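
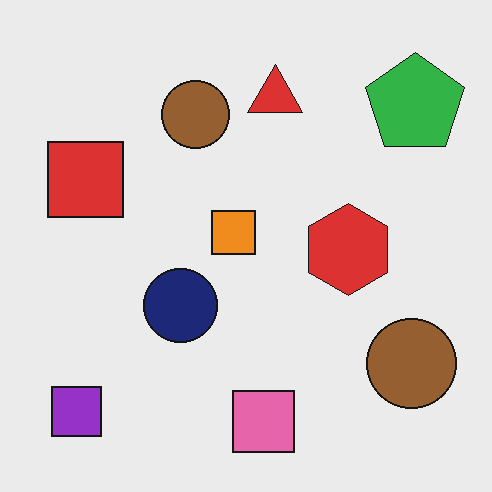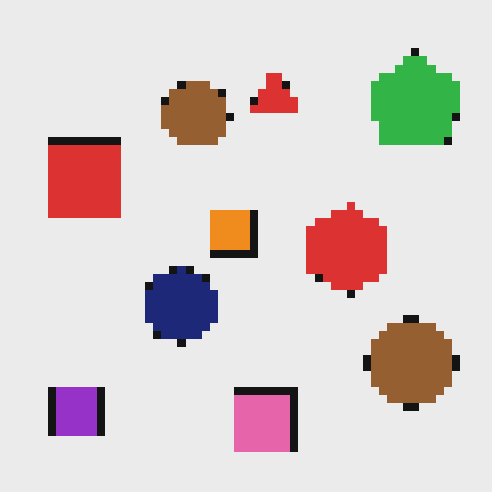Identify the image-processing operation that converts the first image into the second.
It was pixelated into visible square blocks.

Shapes are reduced to large square blocks; fine edges and outlines are lost — a downscale-then-upscale (mosaic) effect.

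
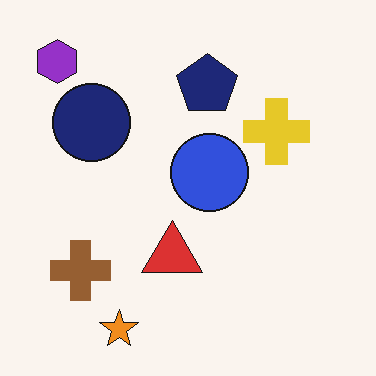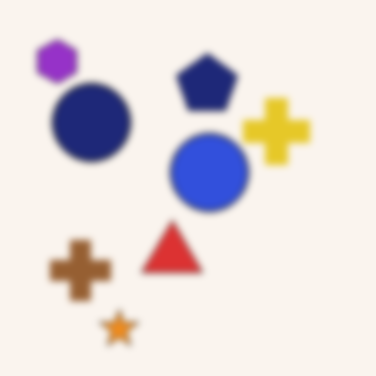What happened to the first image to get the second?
This is the original image moderately blurred.

Shape edges and outlines are uniformly softened across the whole image.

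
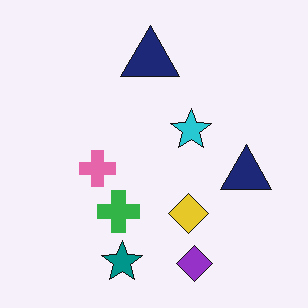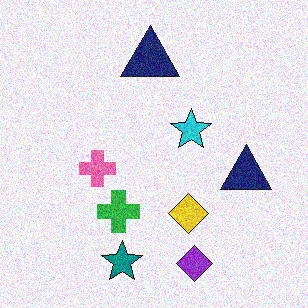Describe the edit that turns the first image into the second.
The image was degraded with moderate additive noise.

Random speckle covers the whole image, including the flat background.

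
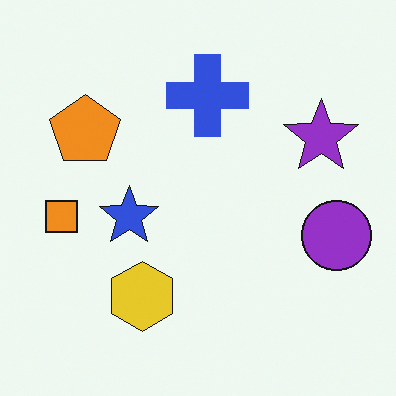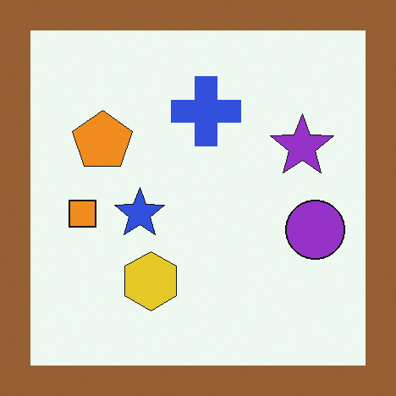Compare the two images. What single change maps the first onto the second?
Framed with a brown border.

A solid brown frame runs around the edge of the second image, with the content slightly shrunk inside it.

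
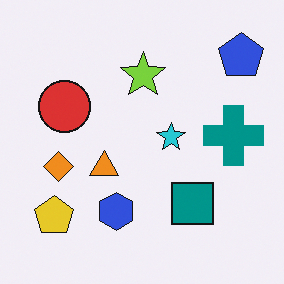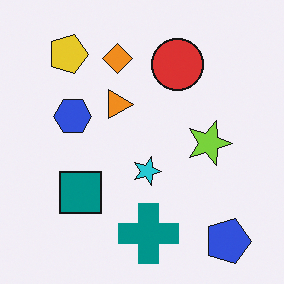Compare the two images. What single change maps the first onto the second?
It was rotated 90° clockwise.

The blue pentagon sits in the top-right of the first image and the bottom-right of the second — consistent with a whole-image 90° clockwise rotation.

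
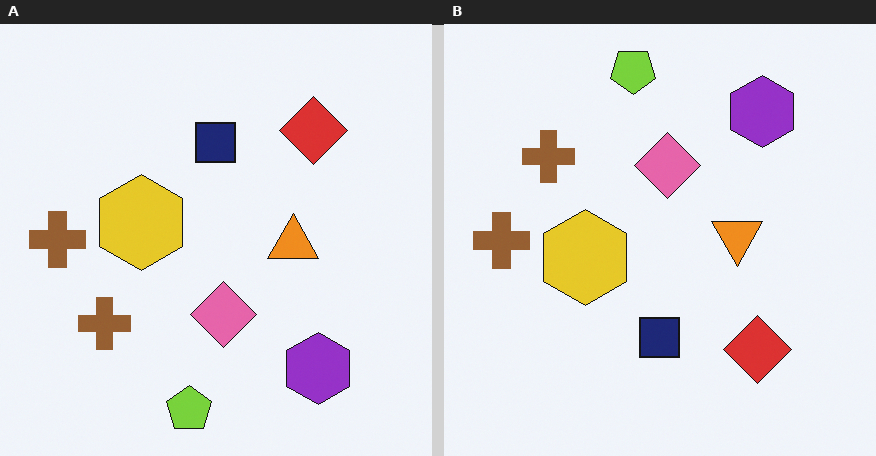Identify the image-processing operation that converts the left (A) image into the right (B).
The right (B) image is the left (A) flipped vertically (top ↔ bottom).

The lime pentagon is in the bottom of the left (A) image and the top of the right (B) — shapes on opposite sides of the horizontal midline have swapped in a mirror flip.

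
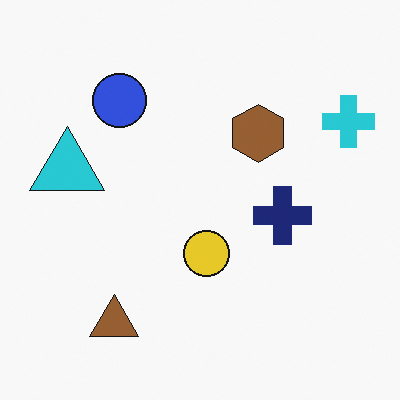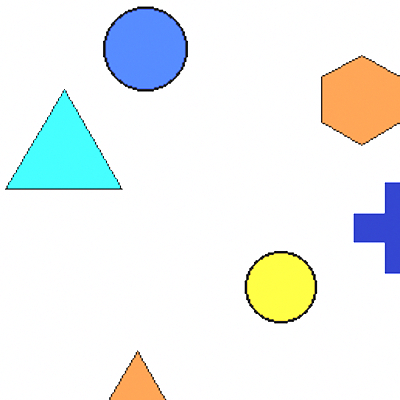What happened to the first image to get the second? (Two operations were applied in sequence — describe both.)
It was cropped slightly and scaled back up, then noticeably brightened.

The visible shapes are larger and the field of view is narrower; shapes near the original edges may be partly or wholly outside the frame — a crop-and-rescale. Every pixel — background and shapes alike — is uniformly brightened.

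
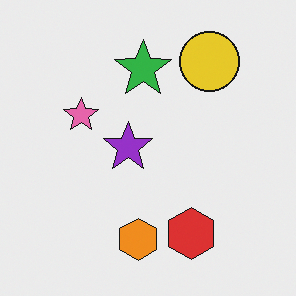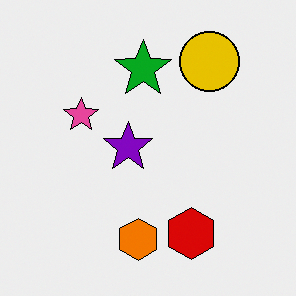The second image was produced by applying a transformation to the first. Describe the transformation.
It was given slightly increased contrast.

Tones are pushed away from mid-grey across the whole image — a global contrast change.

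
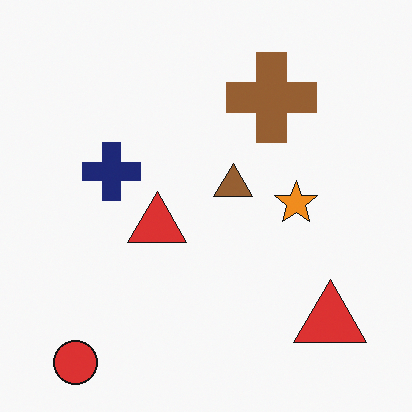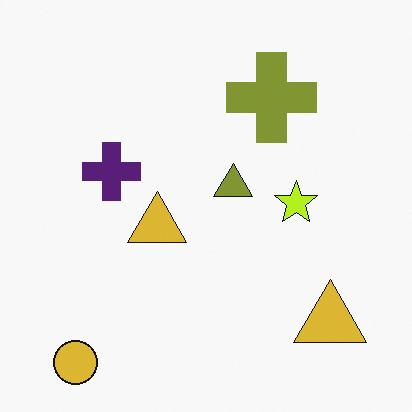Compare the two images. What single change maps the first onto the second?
The second image is the first hue-shifted slightly.

Every shape's color has rotated by the same amount around the hue wheel — a uniform hue shift.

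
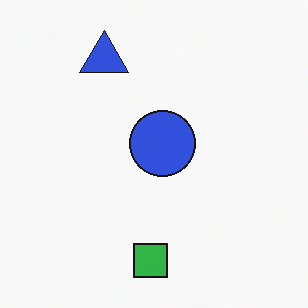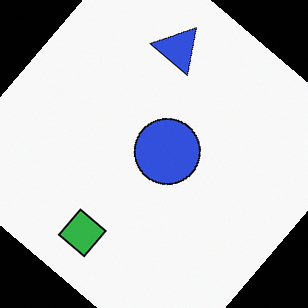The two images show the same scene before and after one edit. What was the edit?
The second image is the first rotated clockwise by a large amount — several tens of degrees.

Every shape is tilted by the same angle and the image corners show triangular fill wedges — a whole-image rotation by a non-right angle.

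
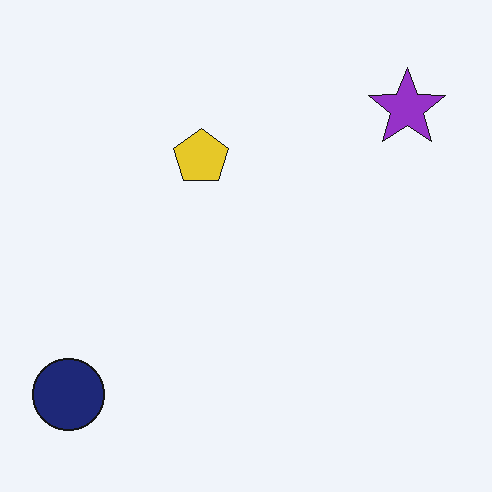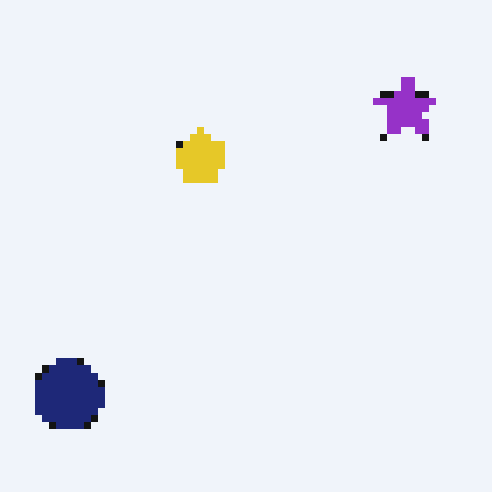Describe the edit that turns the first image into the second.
This is the original image moderately pixelated.

Shapes are reduced to large square blocks; fine edges and outlines are lost — a downscale-then-upscale (mosaic) effect.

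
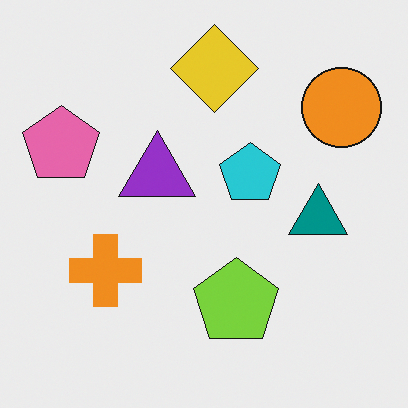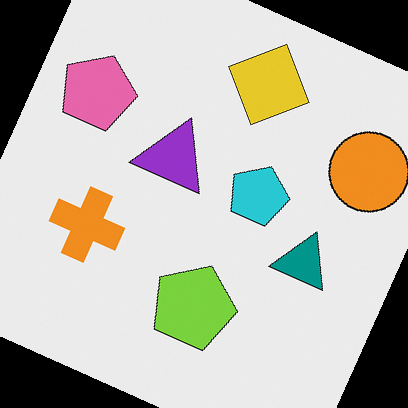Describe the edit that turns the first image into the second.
This is the original image rotated clockwise by a moderate amount.

Every shape is tilted by the same angle and the image corners show triangular fill wedges — a whole-image rotation by a non-right angle.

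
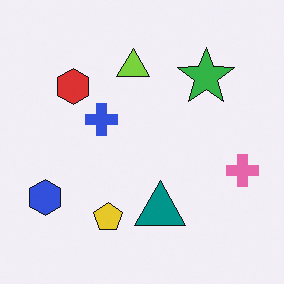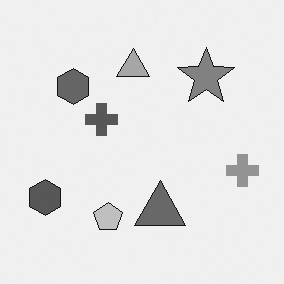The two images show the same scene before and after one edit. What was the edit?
Converted to grayscale.

All color is removed — every shape is now a shade of grey.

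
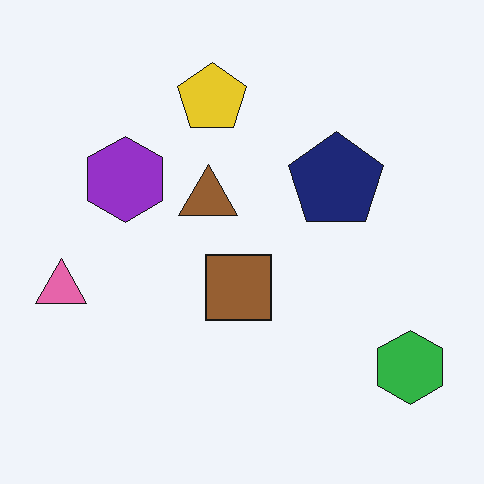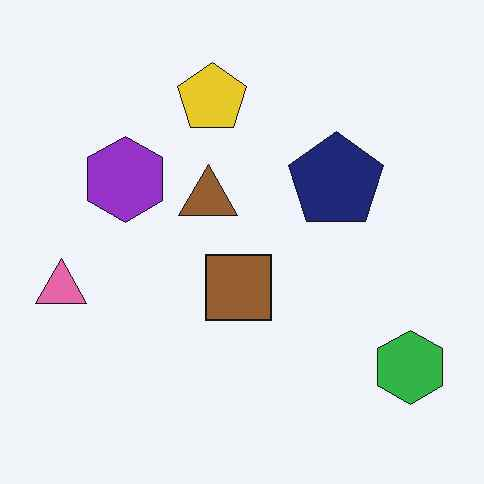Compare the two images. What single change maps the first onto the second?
It was JPEG-compressed with visible artifacts.

Blocky 8×8 compression artifacts appear around shape edges and the flat background shows ringing — characteristic JPEG degradation.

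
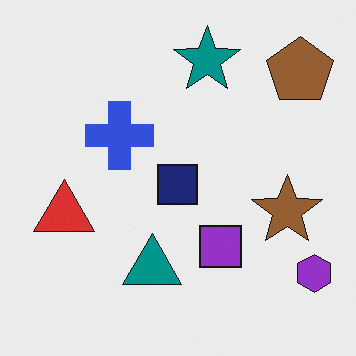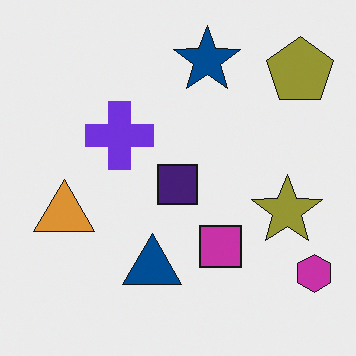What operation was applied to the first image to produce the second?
It was hue-shifted by a small amount.

Every shape's color has rotated by the same amount around the hue wheel — a uniform hue shift.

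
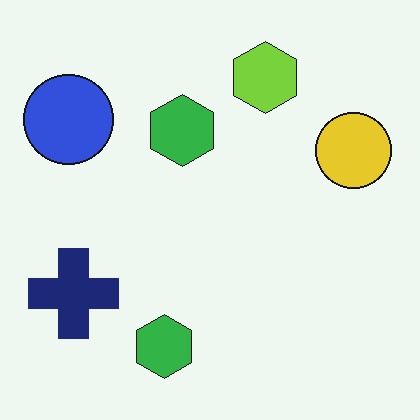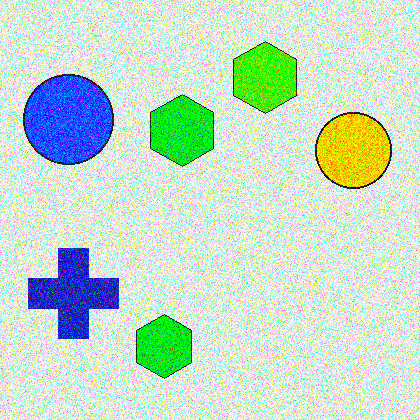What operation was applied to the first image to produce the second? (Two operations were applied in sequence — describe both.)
The second image is the first degraded with a thick layer of grain, then made much more vivid (saturation change).

Random speckle covers the whole image, including the flat background. All colors are more vivid — a global saturation change.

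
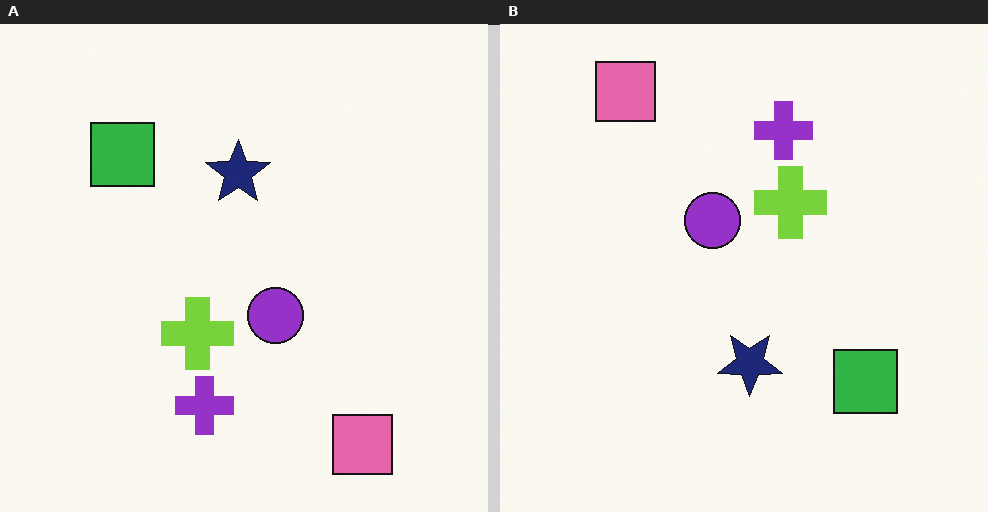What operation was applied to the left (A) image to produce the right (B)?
It was rotated 180°.

The pink square sits in the bottom-right of the left (A) image and the top-left of the right (B) — consistent with a whole-image 180° rotation.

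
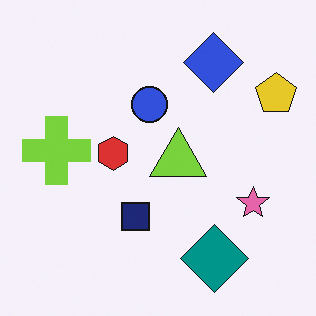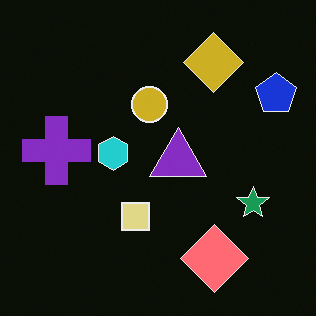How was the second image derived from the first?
It was color-inverted (negative).

The light background has become dark and every shape's color is its complement — a photographic negative.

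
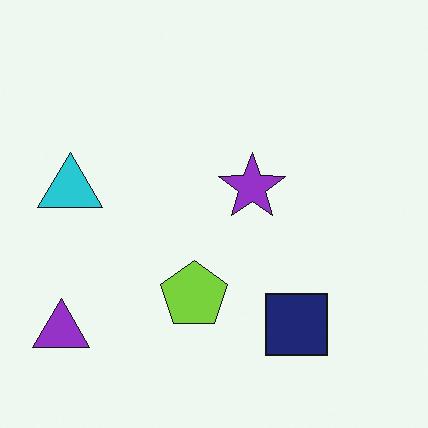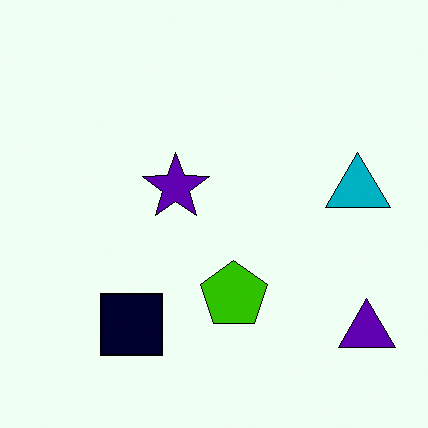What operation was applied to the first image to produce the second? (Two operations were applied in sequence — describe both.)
The transformation is: flipped horizontally (left ↔ right), then given much higher contrast.

The purple triangle is in the bottom-left of the first image and the bottom-right of the second — shapes on opposite sides of the vertical midline have swapped in a mirror flip. Tones are pushed away from mid-grey across the whole image — a global contrast change.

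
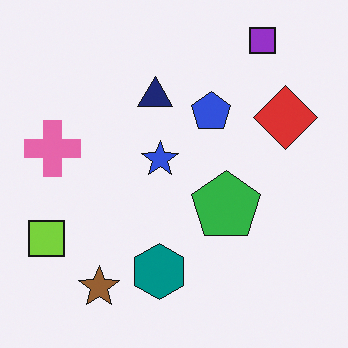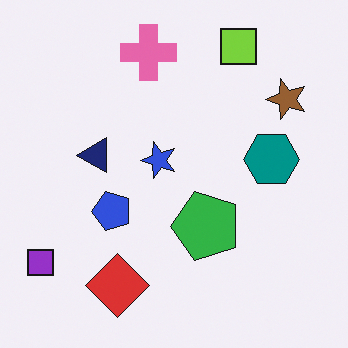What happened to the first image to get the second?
It was transposed (reflected across the top-left ↔ bottom-right diagonal).

Shapes have swapped their row and column positions — what was in the top-right is now in the bottom-left — a diagonal reflection.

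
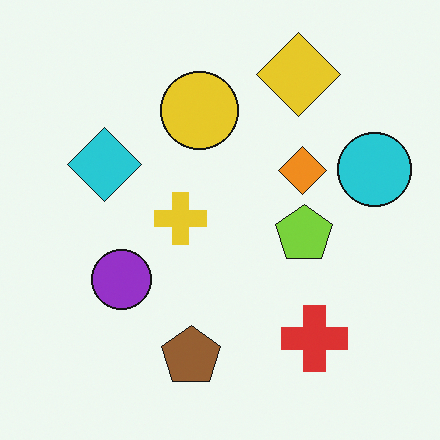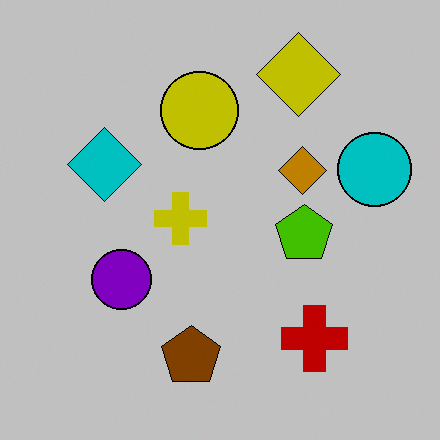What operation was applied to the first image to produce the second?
It was heavily posterized to just a handful of flat colors.

Each flat color has snapped to a coarser quantized level — most visibly, the near-white background has dropped to a flat grey.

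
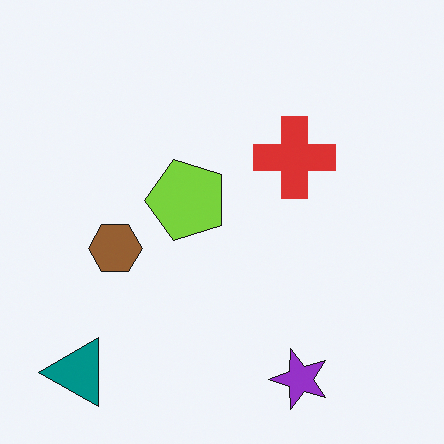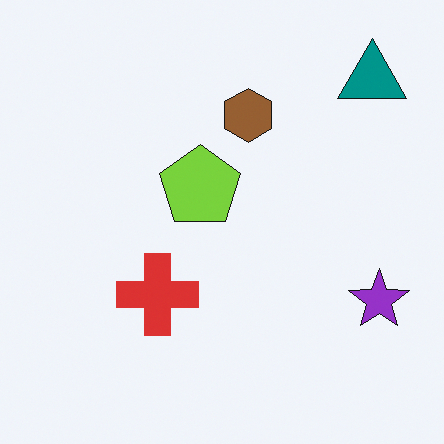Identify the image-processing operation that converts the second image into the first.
The first image is the second transposed (reflected across the top-left ↔ bottom-right diagonal).

Shapes have swapped their row and column positions — what was in the top-right is now in the bottom-left — a diagonal reflection.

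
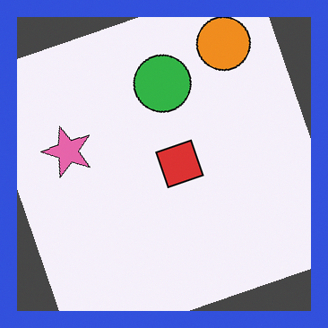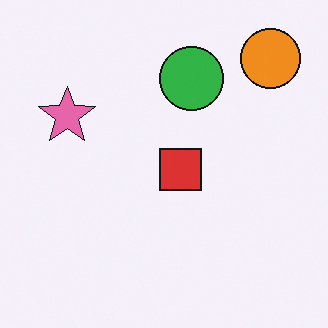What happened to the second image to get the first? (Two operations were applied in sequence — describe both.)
This is the original image rotated counter-clockwise by a clearly visible amount, then framed with a blue border.

Every shape is tilted by the same angle and the image corners show triangular fill wedges — a whole-image rotation by a non-right angle. A solid blue frame runs around the edge of the first image, with the content slightly shrunk inside it.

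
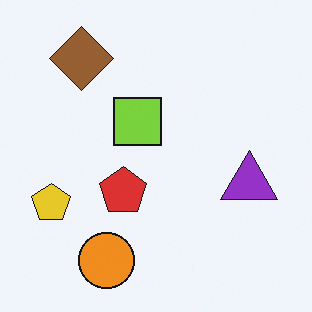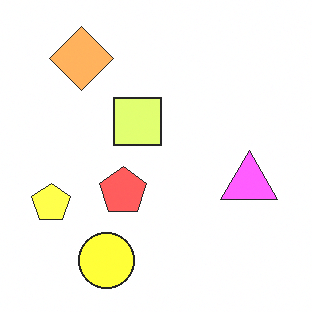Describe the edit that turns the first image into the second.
The second image is the first brightened a lot.

Every pixel — background and shapes alike — is uniformly brightened.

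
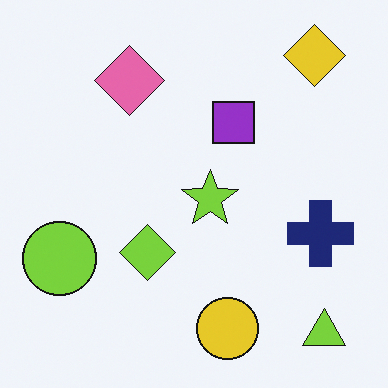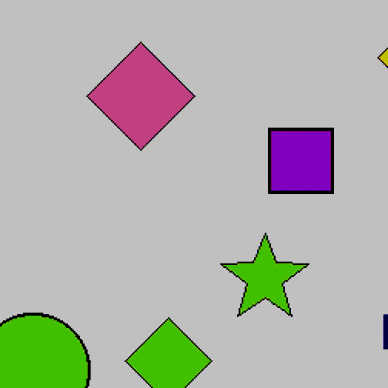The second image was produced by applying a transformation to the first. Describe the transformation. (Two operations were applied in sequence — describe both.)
The second image is the first cropped to a modestly smaller region and rescaled, then heavily posterized to just a handful of flat colors.

The visible shapes are larger and the field of view is narrower; shapes near the original edges may be partly or wholly outside the frame — a crop-and-rescale. Each flat color has snapped to a coarser quantized level — most visibly, the near-white background has dropped to a flat grey.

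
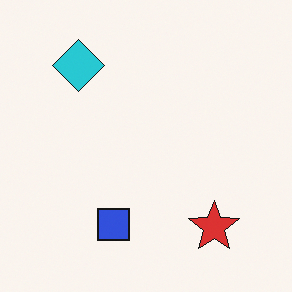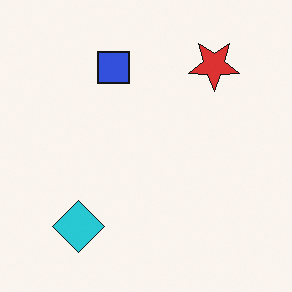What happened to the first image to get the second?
This is the original image flipped vertically (top ↔ bottom).

The cyan diamond is in the top-left of the first image and the bottom-left of the second — shapes on opposite sides of the horizontal midline have swapped in a mirror flip.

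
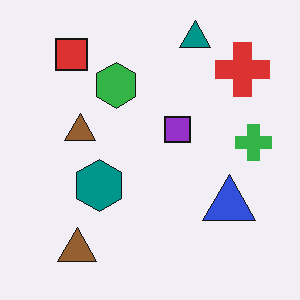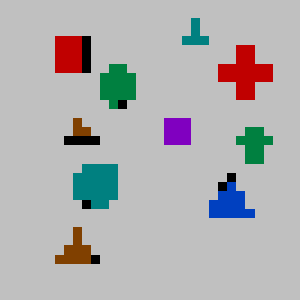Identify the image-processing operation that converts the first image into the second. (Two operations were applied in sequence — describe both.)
Heavily posterized to just a handful of flat colors, then heavily pixelated into large blocks.

Each flat color has snapped to a coarser quantized level — most visibly, the near-white background has dropped to a flat grey. Shapes are reduced to large square blocks; fine edges and outlines are lost — a downscale-then-upscale (mosaic) effect.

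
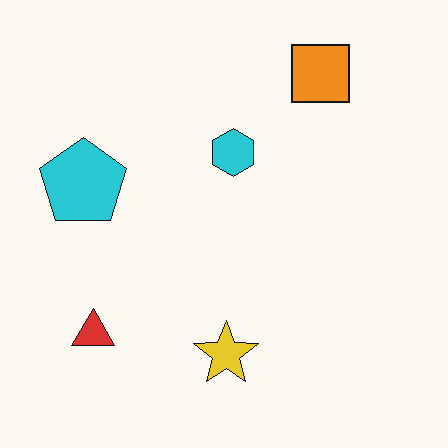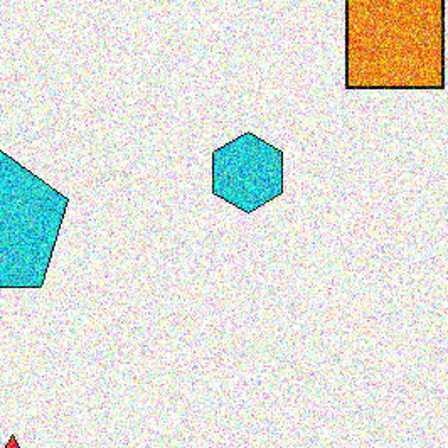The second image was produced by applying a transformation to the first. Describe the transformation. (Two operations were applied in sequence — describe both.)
The second image is the first degraded with strong gaussian noise, then cropped to a noticeably smaller region and rescaled.

Random speckle covers the whole image, including the flat background. The visible shapes are larger and the field of view is narrower; shapes near the original edges may be partly or wholly outside the frame — a crop-and-rescale.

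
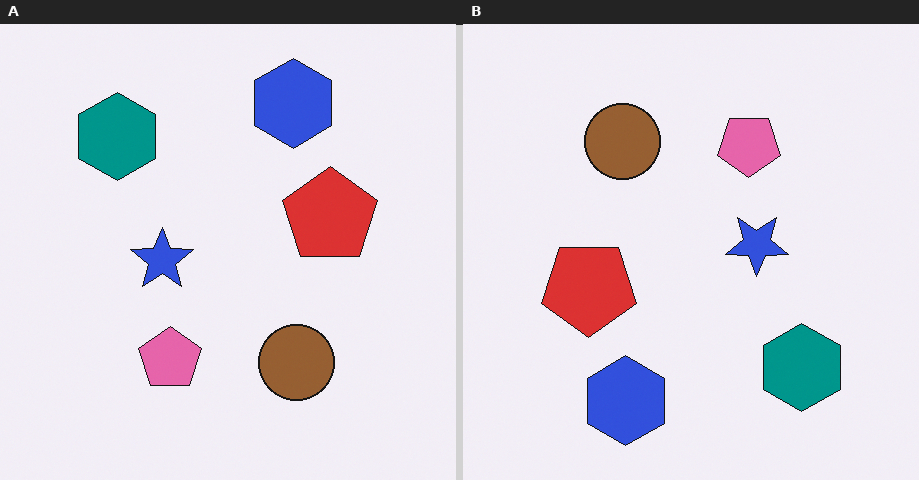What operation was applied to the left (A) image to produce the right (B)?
It was rotated 180°.

The blue hexagon sits in the top of the left (A) image and the bottom of the right (B) — consistent with a whole-image 180° rotation.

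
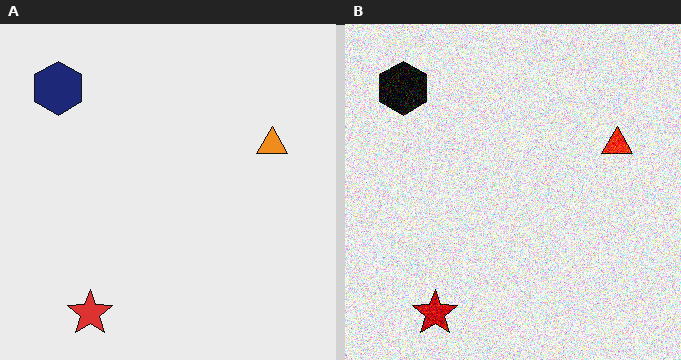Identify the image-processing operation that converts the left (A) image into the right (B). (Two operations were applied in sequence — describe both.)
The image was given much higher contrast, then degraded with a thick layer of grain.

Tones are pushed away from mid-grey across the whole image — a global contrast change. Random speckle covers the whole image, including the flat background.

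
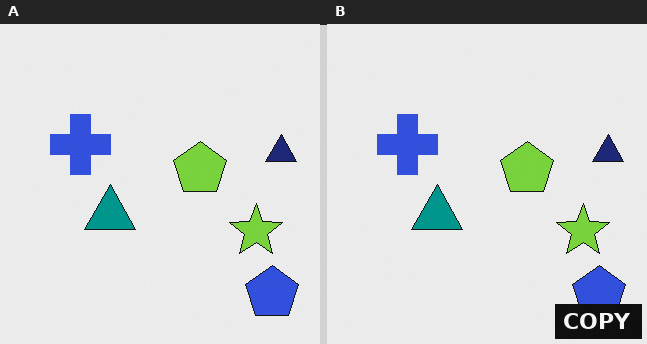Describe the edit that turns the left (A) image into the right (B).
The image was watermarked with the text "COPY" in the lower-right corner.

A dark label reading "COPY" appears in the lower-right corner.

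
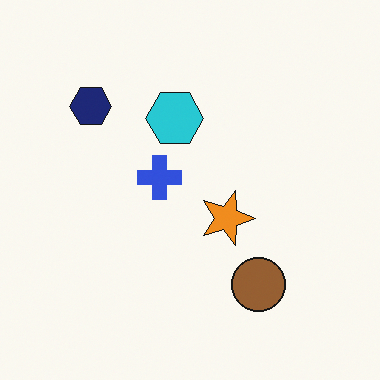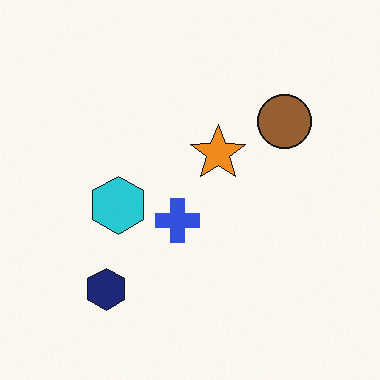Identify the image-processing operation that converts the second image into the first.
The transformation is: rotated 90° clockwise.

The navy hexagon sits in the bottom-left of the second image and the top-left of the first — consistent with a whole-image 90° clockwise rotation.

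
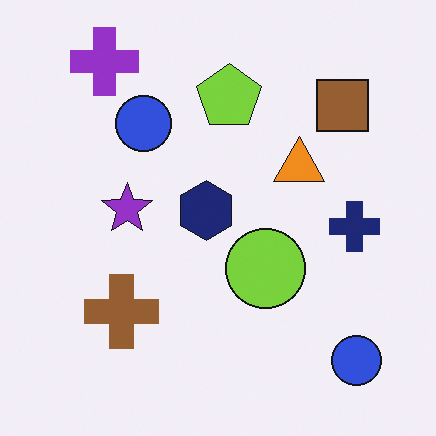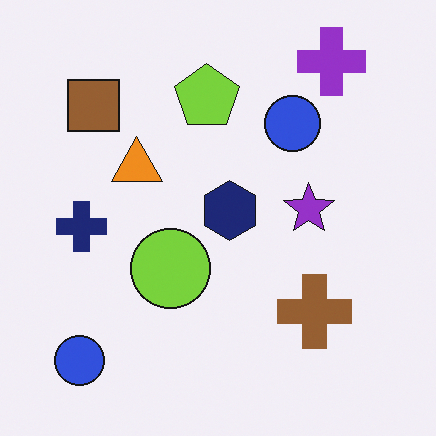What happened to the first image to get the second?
Flipped horizontally (left ↔ right).

The navy cross is in the right of the first image and the left of the second — shapes on opposite sides of the vertical midline have swapped in a mirror flip.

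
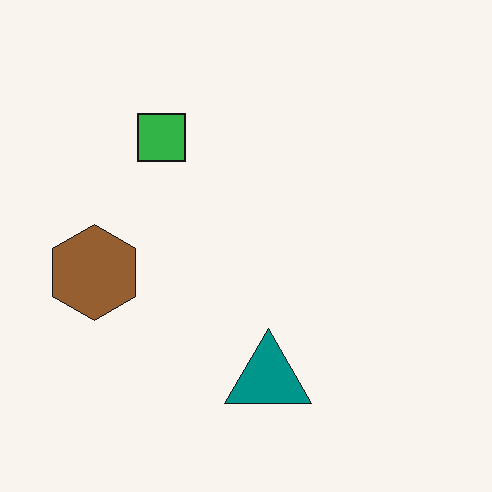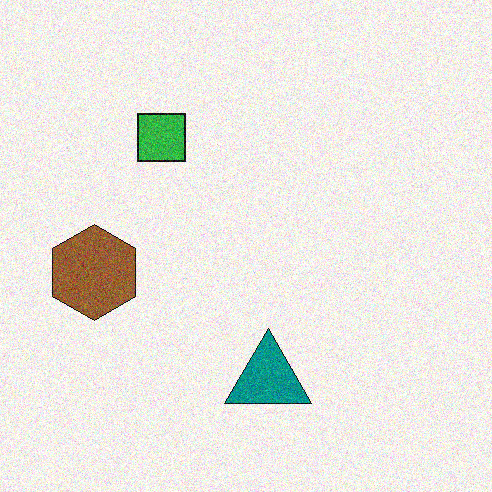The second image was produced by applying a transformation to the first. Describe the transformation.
The second image is the first degraded with moderate additive noise.

Random speckle covers the whole image, including the flat background.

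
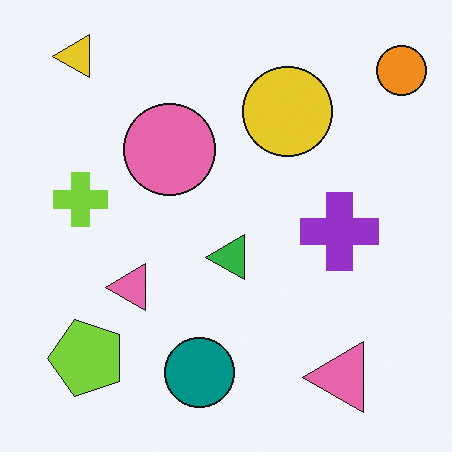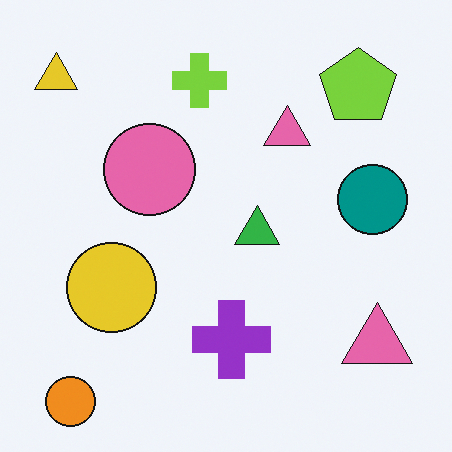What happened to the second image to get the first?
Transposed (reflected across the top-left ↔ bottom-right diagonal).

Shapes have swapped their row and column positions — what was in the top-right is now in the bottom-left — a diagonal reflection.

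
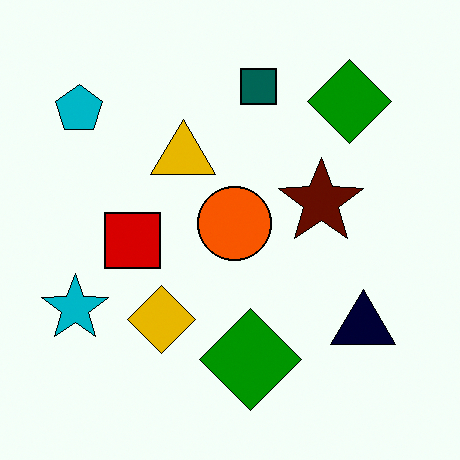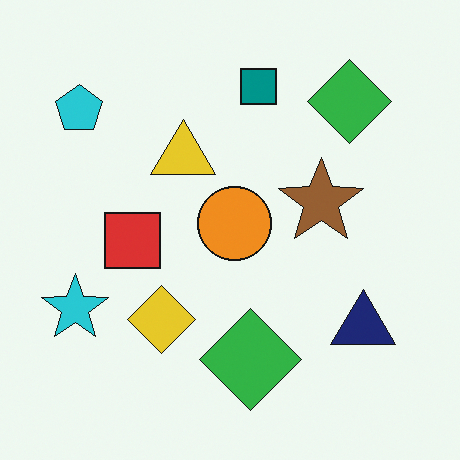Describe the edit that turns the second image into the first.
It was given much higher contrast.

Tones are pushed away from mid-grey across the whole image — a global contrast change.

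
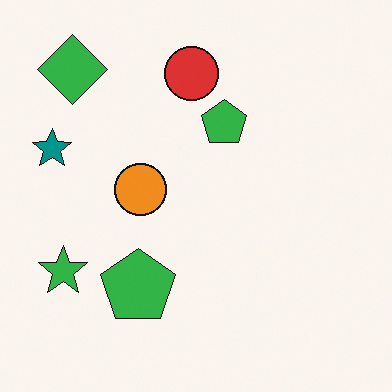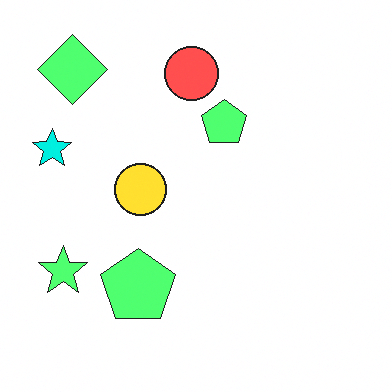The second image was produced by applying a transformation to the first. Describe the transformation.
This is the original image brightened a lot.

Every pixel — background and shapes alike — is uniformly brightened.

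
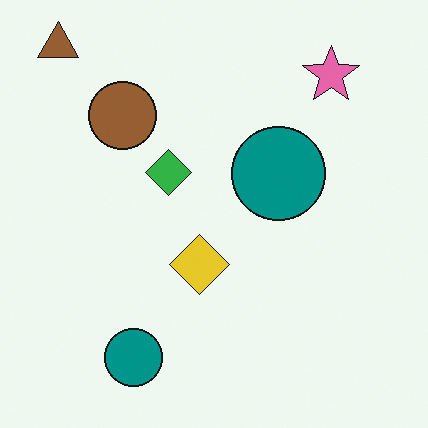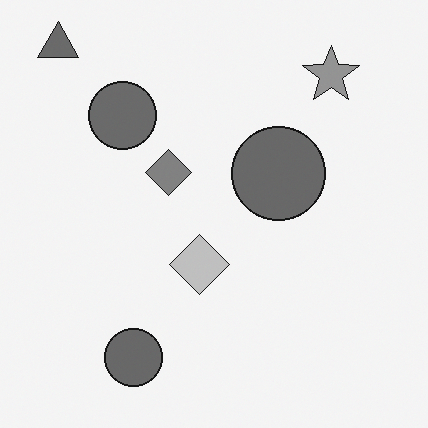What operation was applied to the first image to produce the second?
Converted to grayscale.

All color is removed — every shape is now a shade of grey.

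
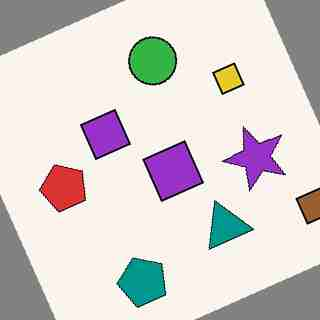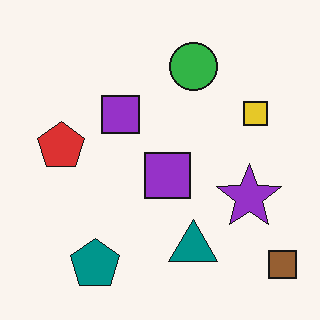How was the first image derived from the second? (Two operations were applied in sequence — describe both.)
It was rotated counter-clockwise by a moderate amount, then heavily JPEG-compressed with obvious blocking artifacts.

Every shape is tilted by the same angle and the image corners show triangular fill wedges — a whole-image rotation by a non-right angle. Blocky 8×8 compression artifacts appear around shape edges and the flat background shows ringing — characteristic JPEG degradation.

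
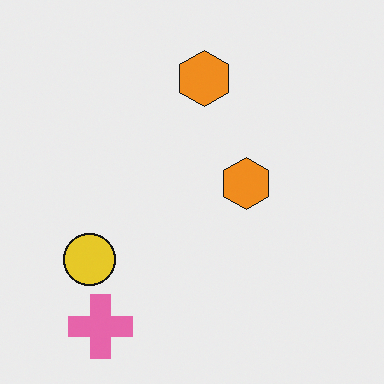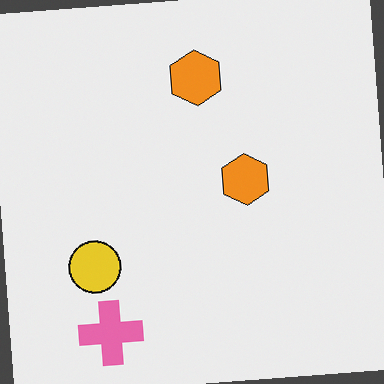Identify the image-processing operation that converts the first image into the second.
It was rotated counter-clockwise by a small amount.

Every shape is tilted by the same angle and the image corners show triangular fill wedges — a whole-image rotation by a non-right angle.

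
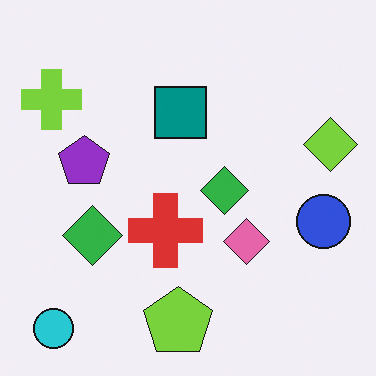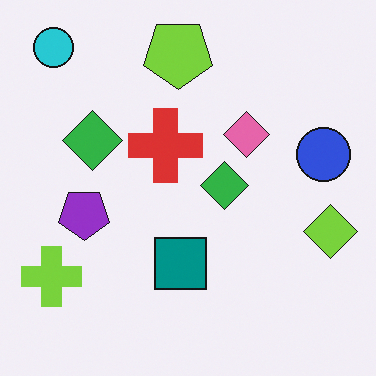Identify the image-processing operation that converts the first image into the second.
The image was flipped vertically (top ↔ bottom).

The cyan circle is in the bottom-left of the first image and the top-left of the second — shapes on opposite sides of the horizontal midline have swapped in a mirror flip.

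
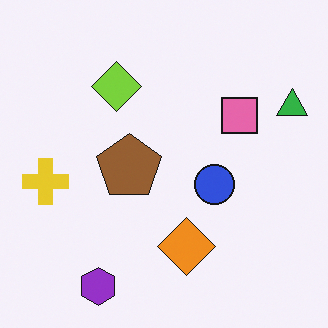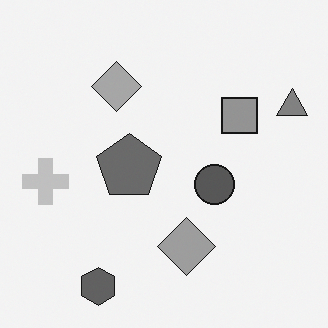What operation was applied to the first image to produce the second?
Converted to grayscale.

All color is removed — every shape is now a shade of grey.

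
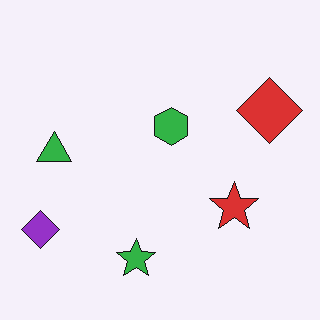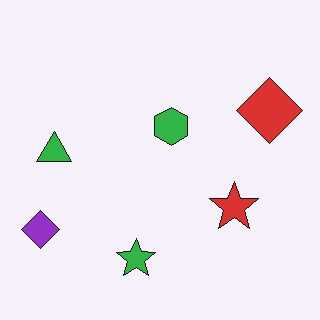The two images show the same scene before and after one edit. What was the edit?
The second image is the first JPEG-compressed with visible artifacts.

Blocky 8×8 compression artifacts appear around shape edges and the flat background shows ringing — characteristic JPEG degradation.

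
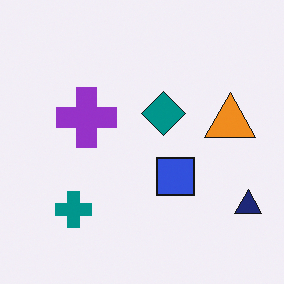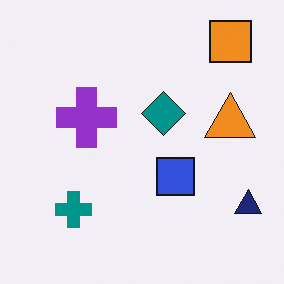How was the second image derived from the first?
It was overlaid with an additional orange square.

An orange square appears in the second image that is absent from the first.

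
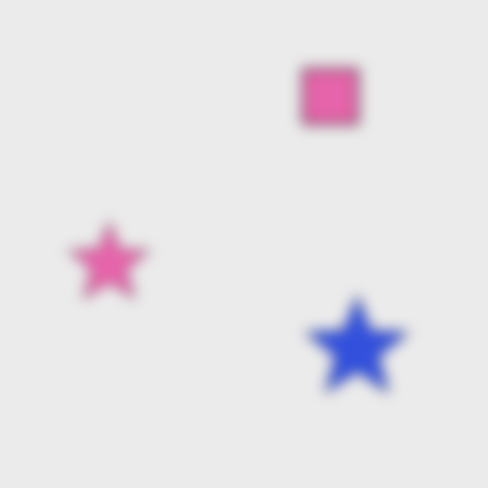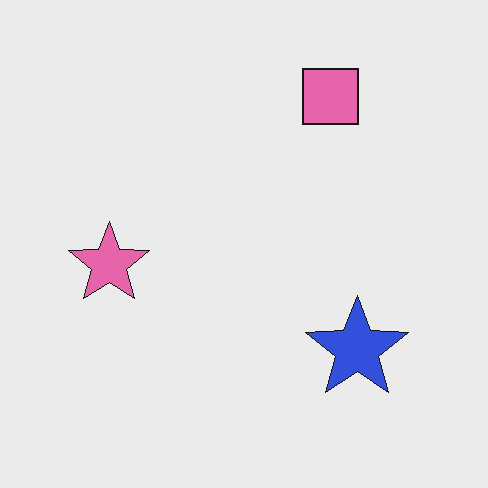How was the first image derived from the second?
Strongly gaussian-blurred.

Shape edges and outlines are uniformly softened across the whole image.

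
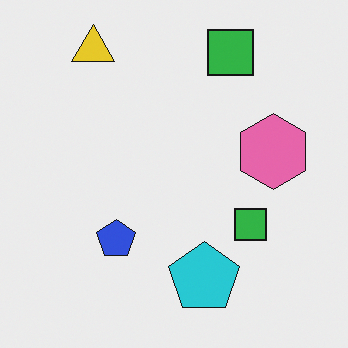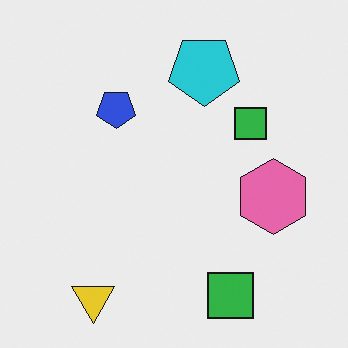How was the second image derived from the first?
This is the original image flipped vertically (top ↔ bottom).

The yellow triangle is in the top-left of the first image and the bottom-left of the second — shapes on opposite sides of the horizontal midline have swapped in a mirror flip.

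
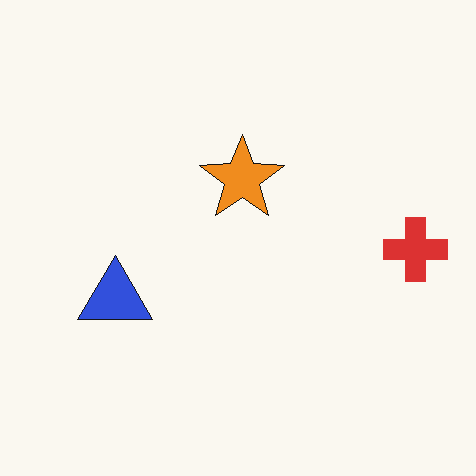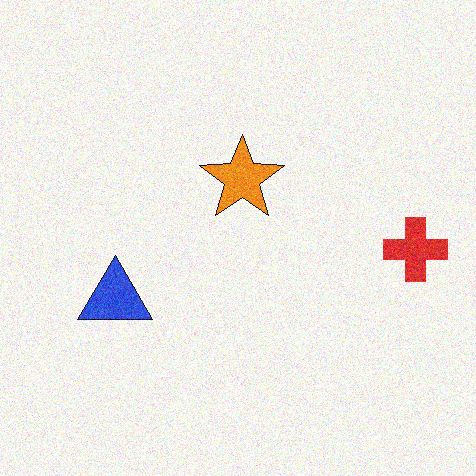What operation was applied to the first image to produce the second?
The second image is the first degraded with moderate additive noise.

Random speckle covers the whole image, including the flat background.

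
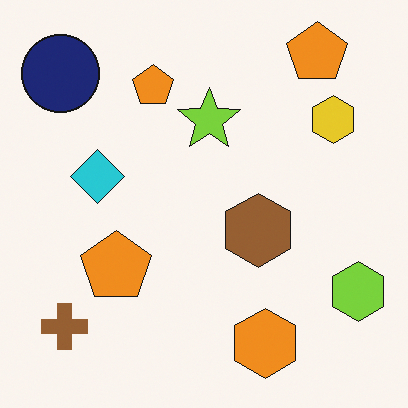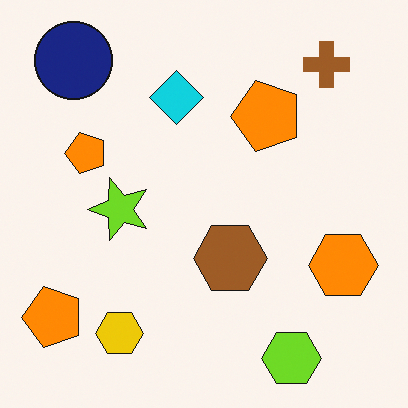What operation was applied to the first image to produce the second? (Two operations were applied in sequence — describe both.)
The second image is the first slightly oversaturated, then transposed (reflected across the top-left ↔ bottom-right diagonal).

All colors are more vivid — a global saturation change. Shapes have swapped their row and column positions — what was in the top-right is now in the bottom-left — a diagonal reflection.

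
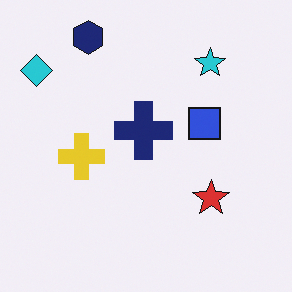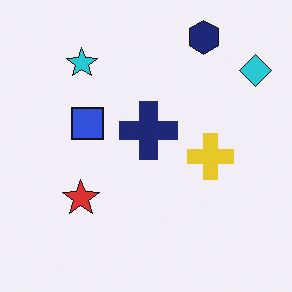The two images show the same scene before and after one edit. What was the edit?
This is the original image flipped horizontally (left ↔ right).

The cyan diamond is in the top-left of the first image and the top-right of the second — shapes on opposite sides of the vertical midline have swapped in a mirror flip.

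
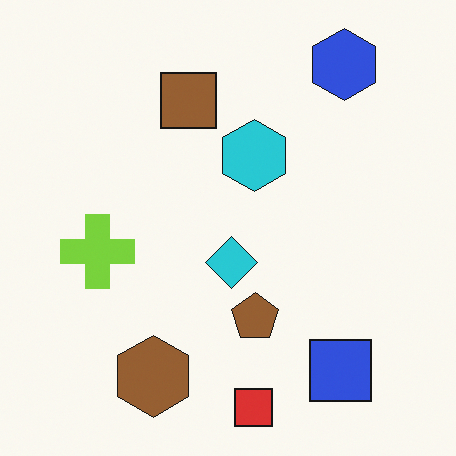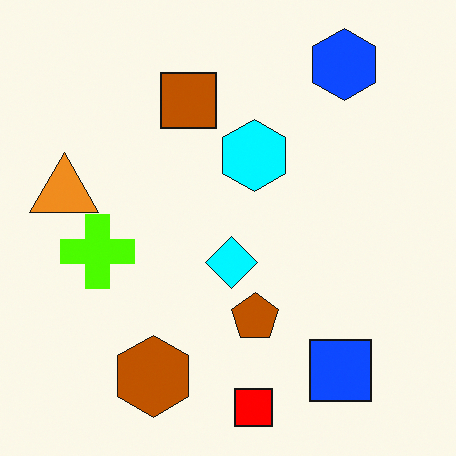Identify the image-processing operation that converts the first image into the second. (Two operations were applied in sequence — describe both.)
The second image is the first heavily oversaturated, then overlaid with an additional orange triangle.

All colors are more vivid — a global saturation change. An orange triangle appears in the second image that is absent from the first.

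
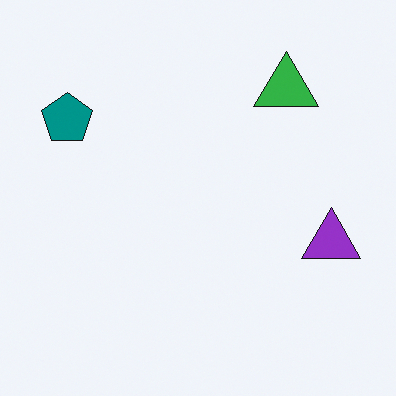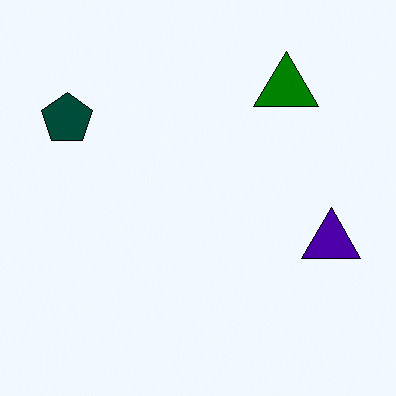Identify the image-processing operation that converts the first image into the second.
The second image is the first boosted in contrast.

Tones are pushed away from mid-grey across the whole image — a global contrast change.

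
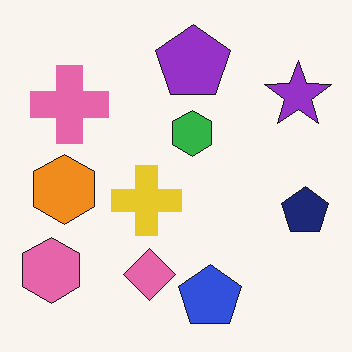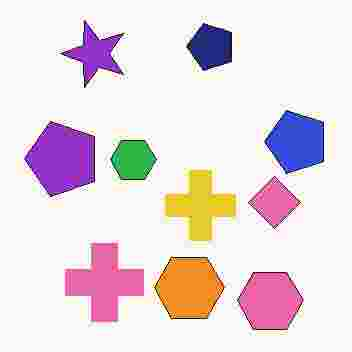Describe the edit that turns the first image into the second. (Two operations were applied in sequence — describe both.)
This is the original image rotated 90° counter-clockwise, then heavily JPEG-compressed with obvious blocking artifacts.

The pink hexagon sits in the bottom-left of the first image and the bottom-right of the second — consistent with a whole-image 90° counter-clockwise rotation. Blocky 8×8 compression artifacts appear around shape edges and the flat background shows ringing — characteristic JPEG degradation.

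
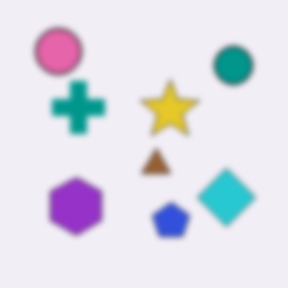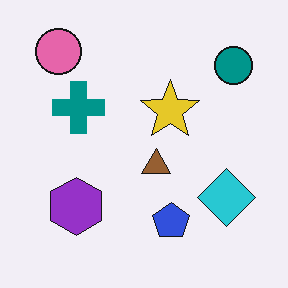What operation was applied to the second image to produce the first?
The transformation is: noticeably gaussian-blurred.

Shape edges and outlines are uniformly softened across the whole image.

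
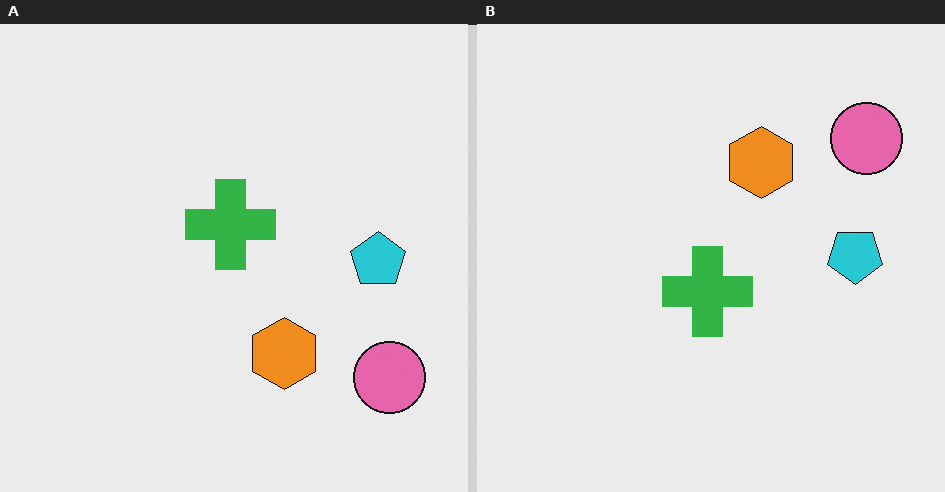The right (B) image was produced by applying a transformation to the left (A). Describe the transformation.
This is the original image flipped vertically (top ↔ bottom).

The pink circle is in the bottom-right of the left (A) image and the top-right of the right (B) — shapes on opposite sides of the horizontal midline have swapped in a mirror flip.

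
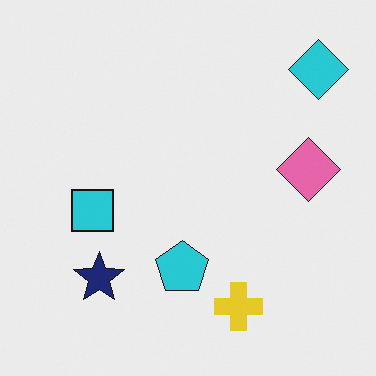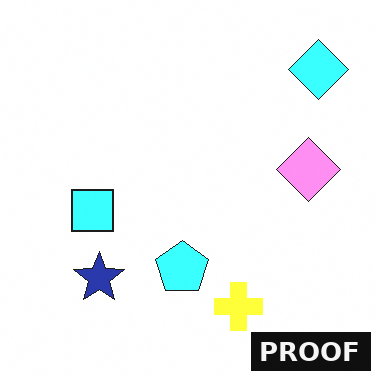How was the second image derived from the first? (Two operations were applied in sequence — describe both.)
The second image is the first brightened a lot, then watermarked with the text "PROOF" in the lower-right corner.

Every pixel — background and shapes alike — is uniformly brightened. A dark label reading "PROOF" appears in the lower-right corner.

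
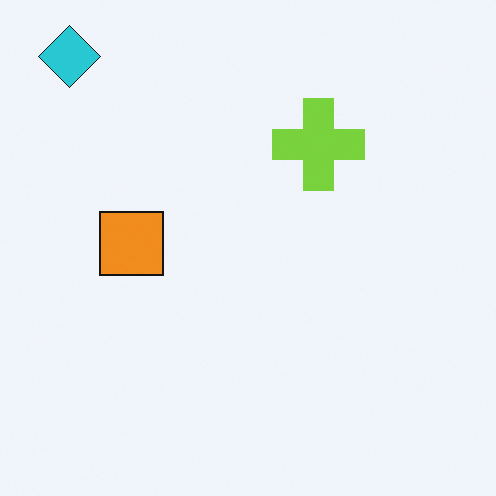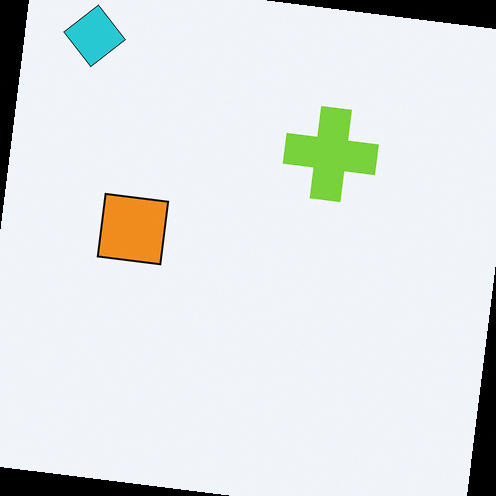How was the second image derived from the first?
The image was rotated clockwise by a slight angle.

Every shape is tilted by the same angle and the image corners show triangular fill wedges — a whole-image rotation by a non-right angle.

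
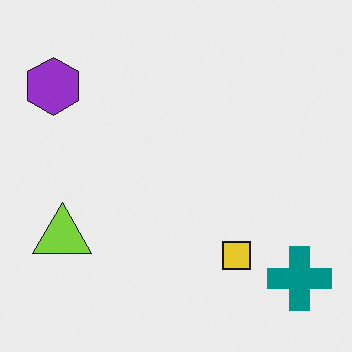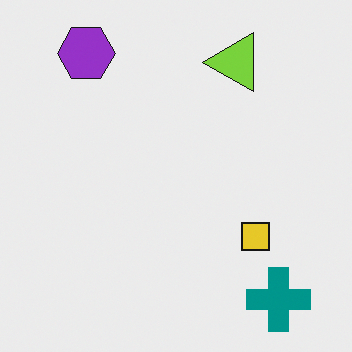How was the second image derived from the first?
The image was transposed (reflected across the top-left ↔ bottom-right diagonal).

Shapes have swapped their row and column positions — what was in the top-right is now in the bottom-left — a diagonal reflection.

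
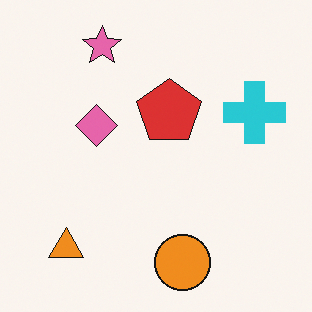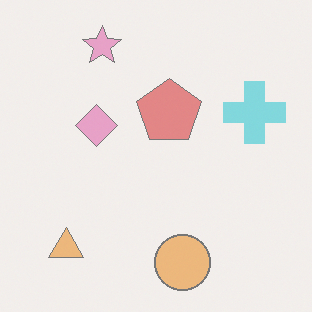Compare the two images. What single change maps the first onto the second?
Given much lower contrast.

Tones are pushed toward mid-grey across the whole image — a global contrast change.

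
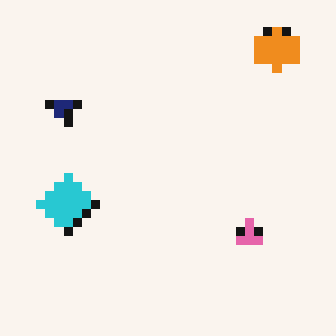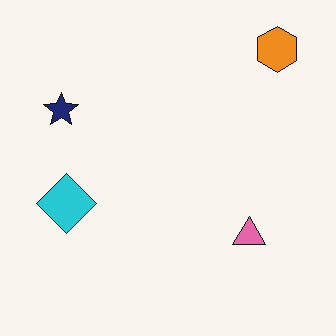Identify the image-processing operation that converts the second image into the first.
This is the original image coarsely pixelated.

Shapes are reduced to large square blocks; fine edges and outlines are lost — a downscale-then-upscale (mosaic) effect.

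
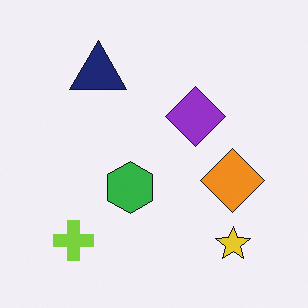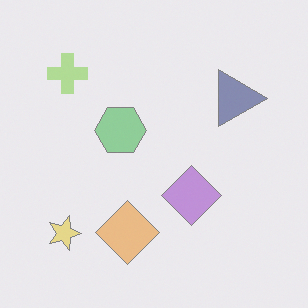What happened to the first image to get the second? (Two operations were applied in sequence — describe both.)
The second image is the first rotated 90° clockwise, then given much lower contrast.

The yellow star sits in the bottom-right of the first image and the bottom-left of the second — consistent with a whole-image 90° clockwise rotation. Tones are pushed toward mid-grey across the whole image — a global contrast change.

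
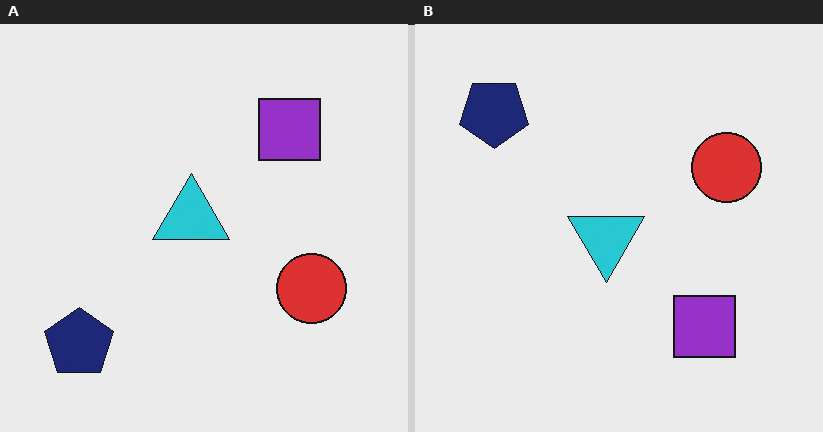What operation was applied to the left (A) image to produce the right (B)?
It was flipped vertically (top ↔ bottom).

The navy pentagon is in the bottom-left of the left (A) image and the top-left of the right (B) — shapes on opposite sides of the horizontal midline have swapped in a mirror flip.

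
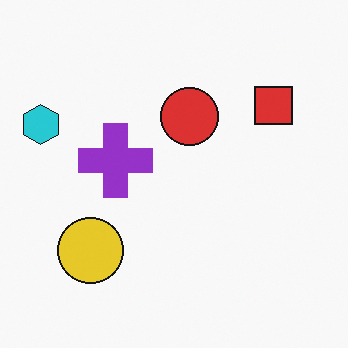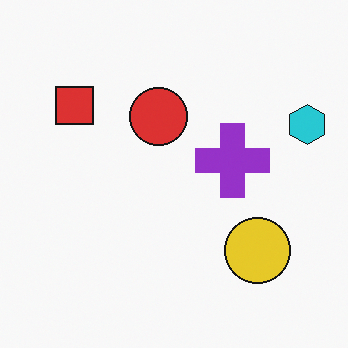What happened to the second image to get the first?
Flipped horizontally (left ↔ right).

The cyan hexagon is in the right of the second image and the left of the first — shapes on opposite sides of the vertical midline have swapped in a mirror flip.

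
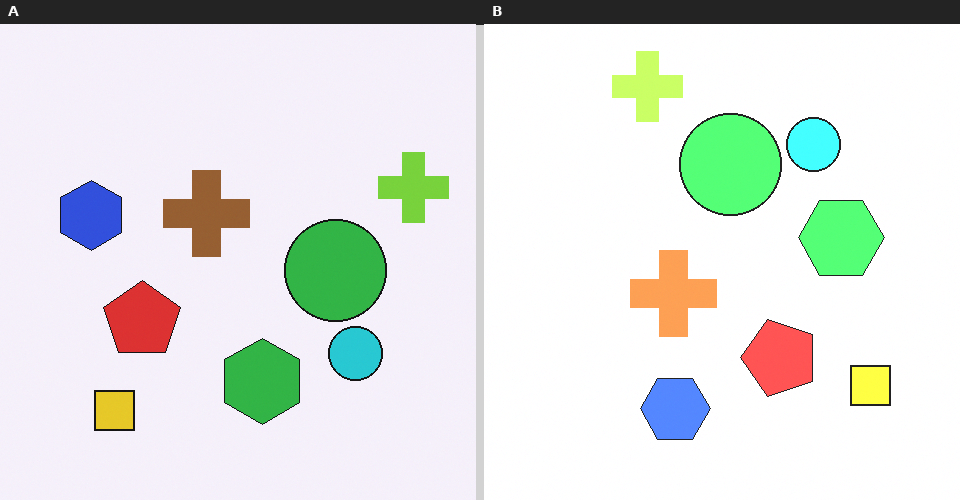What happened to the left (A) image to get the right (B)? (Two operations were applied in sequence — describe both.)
Rotated 90° counter-clockwise, then brightened a lot.

The yellow square sits in the bottom-left of the left (A) image and the bottom-right of the right (B) — consistent with a whole-image 90° counter-clockwise rotation. Every pixel — background and shapes alike — is uniformly brightened.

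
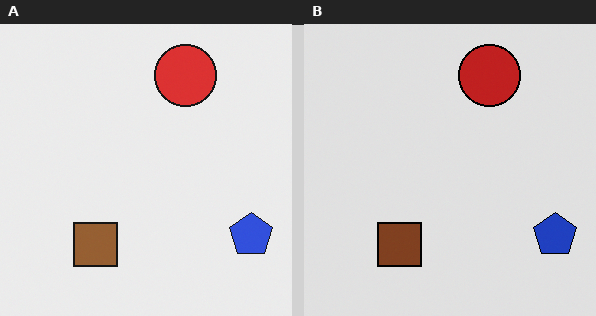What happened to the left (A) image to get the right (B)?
The transformation is: posterized to a reduced palette.

Each flat color has snapped to a coarser quantized level — most visibly, the near-white background has dropped to a flat grey.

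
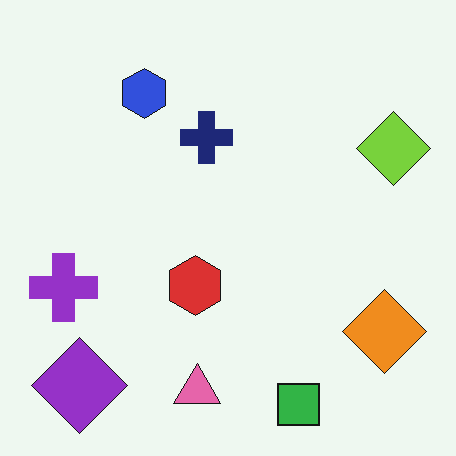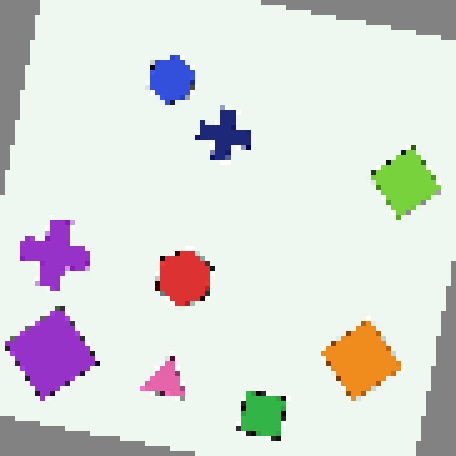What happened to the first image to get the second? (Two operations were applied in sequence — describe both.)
The image was rotated clockwise by a slight angle, then lightly pixelated (a mild mosaic effect).

Every shape is tilted by the same angle and the image corners show triangular fill wedges — a whole-image rotation by a non-right angle. Shapes are reduced to large square blocks; fine edges and outlines are lost — a downscale-then-upscale (mosaic) effect.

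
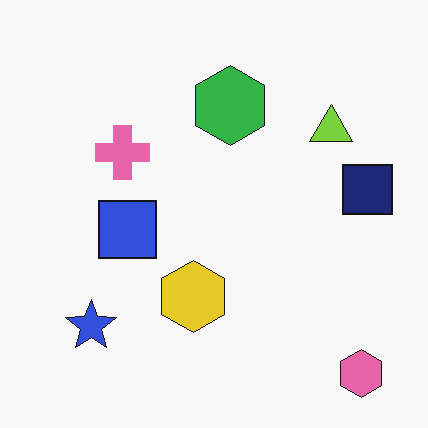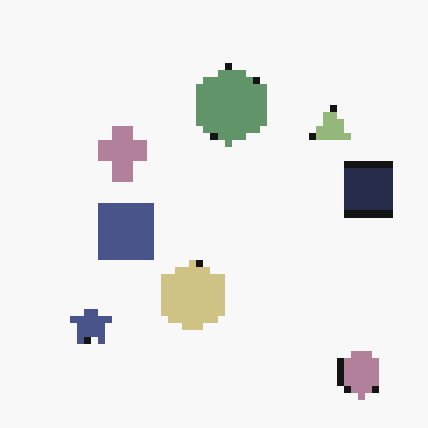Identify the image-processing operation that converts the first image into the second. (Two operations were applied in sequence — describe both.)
The transformation is: pixelated into visible square blocks, then made much more muted (saturation change).

Shapes are reduced to large square blocks; fine edges and outlines are lost — a downscale-then-upscale (mosaic) effect. All colors are more muted and greyish — a global saturation change.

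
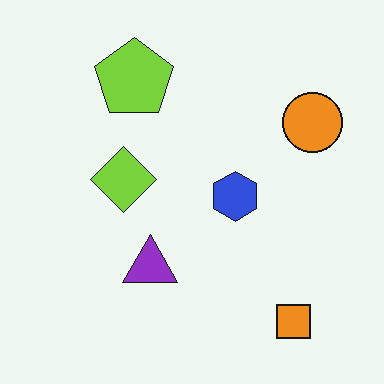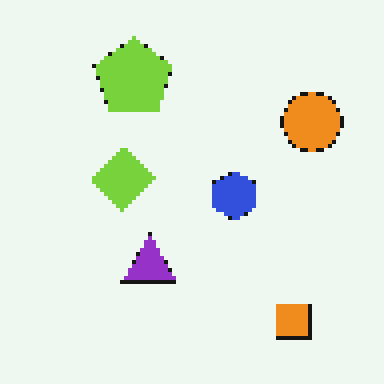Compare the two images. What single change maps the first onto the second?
The image was lightly pixelated (a mild mosaic effect).

Shapes are reduced to large square blocks; fine edges and outlines are lost — a downscale-then-upscale (mosaic) effect.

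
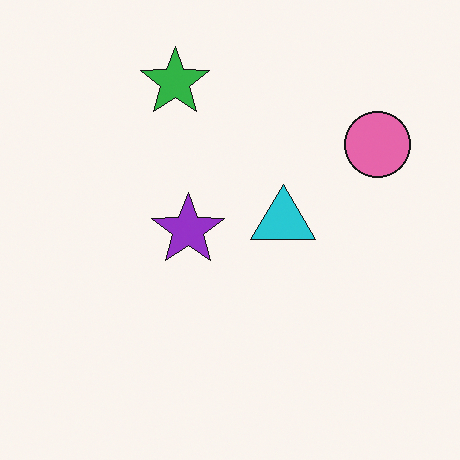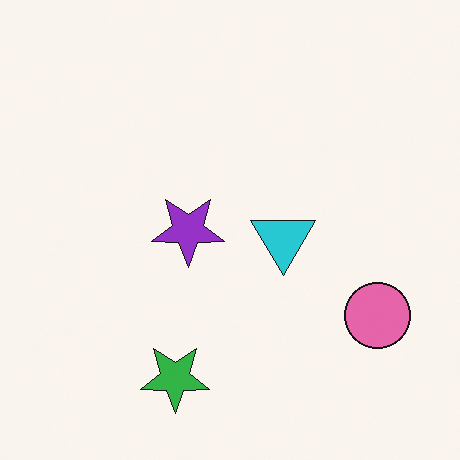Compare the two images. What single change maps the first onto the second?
This is the original image flipped vertically (top ↔ bottom).

The green star is in the top of the first image and the bottom of the second — shapes on opposite sides of the horizontal midline have swapped in a mirror flip.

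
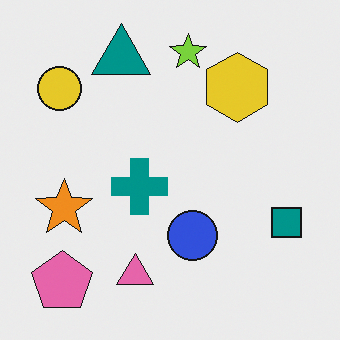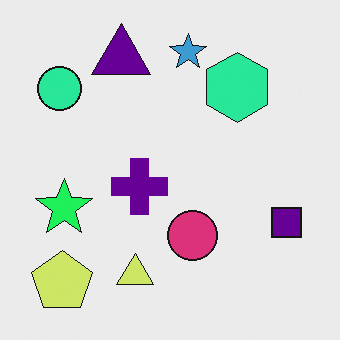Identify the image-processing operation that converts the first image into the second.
The transformation is: hue-shifted noticeably.

Every shape's color has rotated by the same amount around the hue wheel — a uniform hue shift.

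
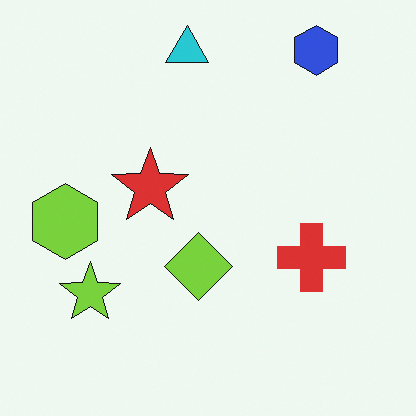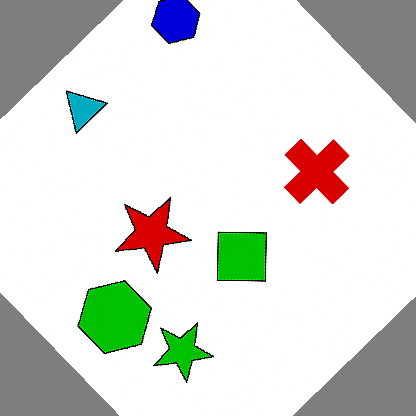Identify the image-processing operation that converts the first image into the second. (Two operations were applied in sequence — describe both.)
The image was rotated counter-clockwise by a large amount — several tens of degrees, then given much higher contrast.

Every shape is tilted by the same angle and the image corners show triangular fill wedges — a whole-image rotation by a non-right angle. Tones are pushed away from mid-grey across the whole image — a global contrast change.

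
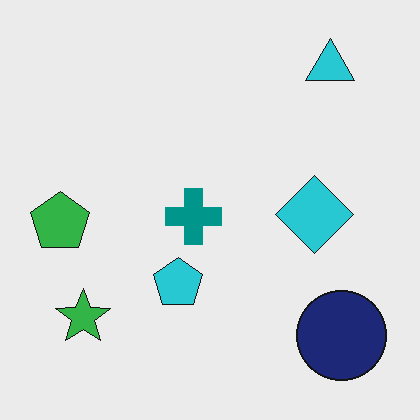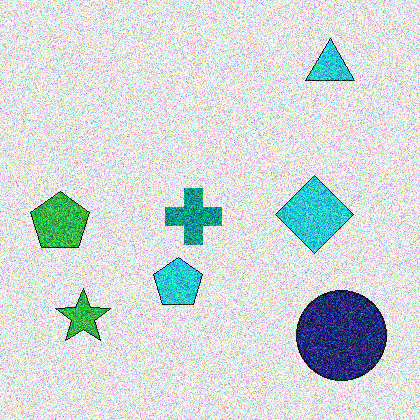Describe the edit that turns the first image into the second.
It was degraded with heavy additive noise.

Random speckle covers the whole image, including the flat background.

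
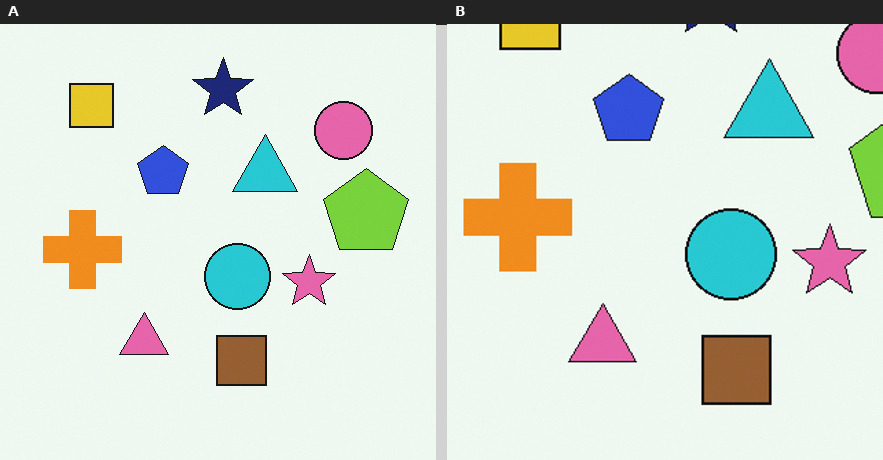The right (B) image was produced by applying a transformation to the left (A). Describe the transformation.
The right (B) image is the left (A) cropped slightly and scaled back up.

The visible shapes are larger and the field of view is narrower; shapes near the original edges may be partly or wholly outside the frame — a crop-and-rescale.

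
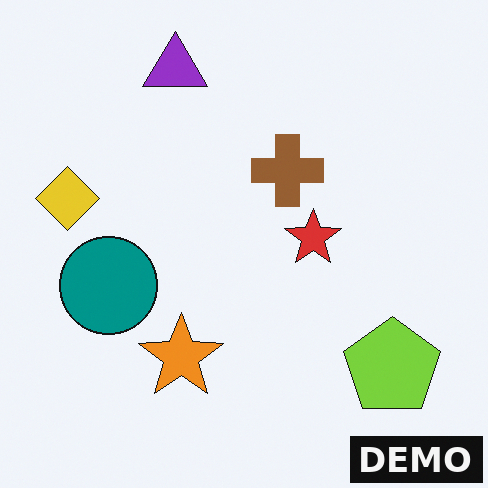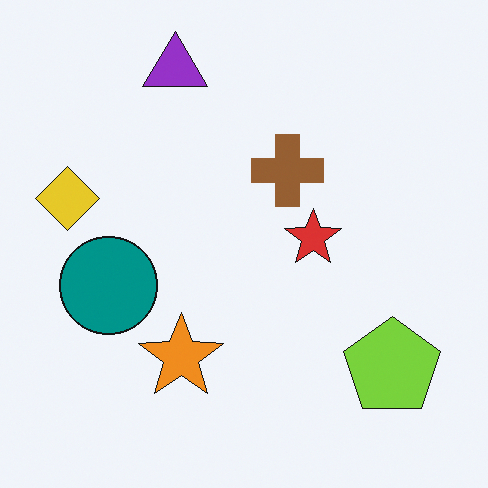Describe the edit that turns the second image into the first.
This is the original image watermarked with the text "DEMO" in the lower-right corner.

A dark label reading "DEMO" appears in the lower-right corner.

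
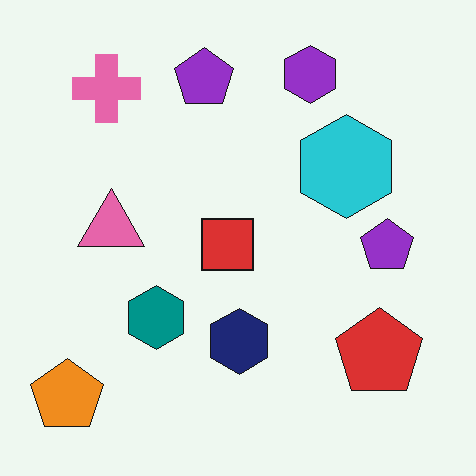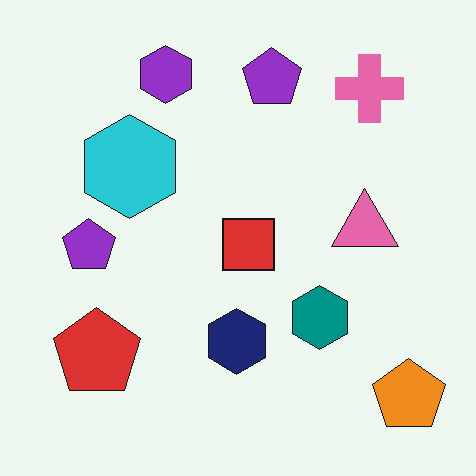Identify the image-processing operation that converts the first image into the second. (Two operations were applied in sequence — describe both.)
The second image is the first flipped horizontally (left ↔ right), then JPEG-compressed with visible artifacts.

The orange pentagon is in the bottom-left of the first image and the bottom-right of the second — shapes on opposite sides of the vertical midline have swapped in a mirror flip. Blocky 8×8 compression artifacts appear around shape edges and the flat background shows ringing — characteristic JPEG degradation.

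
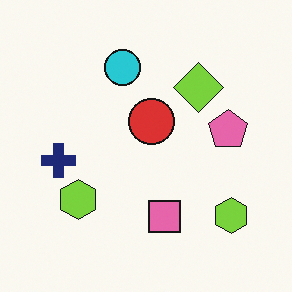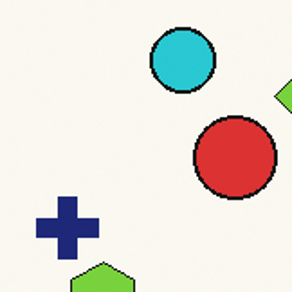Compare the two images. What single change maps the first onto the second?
It was cropped tightly and scaled back up.

The visible shapes are larger and the field of view is narrower; shapes near the original edges may be partly or wholly outside the frame — a crop-and-rescale.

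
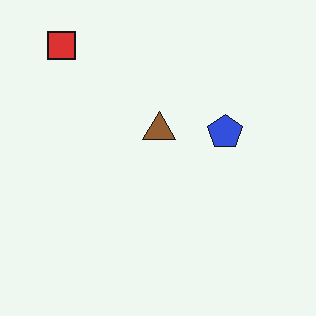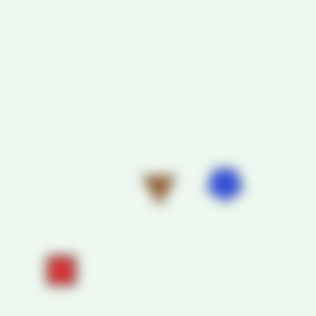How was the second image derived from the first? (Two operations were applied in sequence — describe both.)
It was flipped vertically (top ↔ bottom), then strongly gaussian-blurred.

The red square is in the top-left of the first image and the bottom-left of the second — shapes on opposite sides of the horizontal midline have swapped in a mirror flip. Shape edges and outlines are uniformly softened across the whole image.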